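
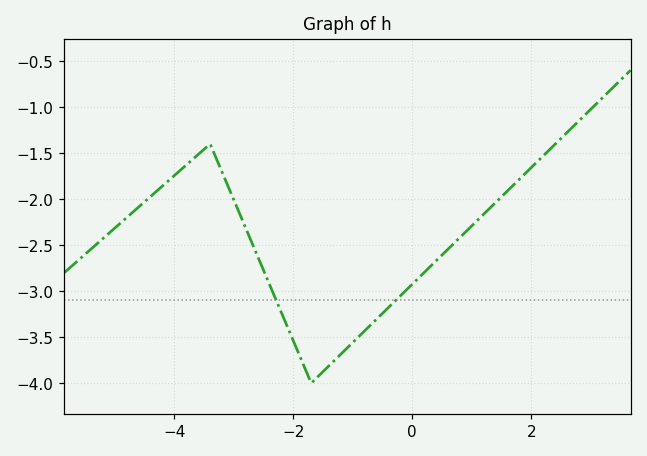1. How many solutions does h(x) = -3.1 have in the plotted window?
2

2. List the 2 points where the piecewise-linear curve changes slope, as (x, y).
(-3.4, -1.4); (-1.7, -4)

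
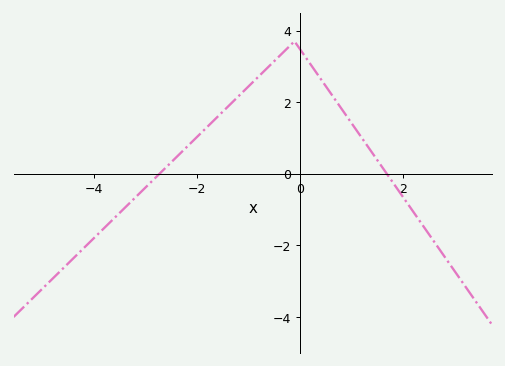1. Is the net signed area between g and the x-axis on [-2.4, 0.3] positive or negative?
positive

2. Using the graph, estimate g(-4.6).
-2.65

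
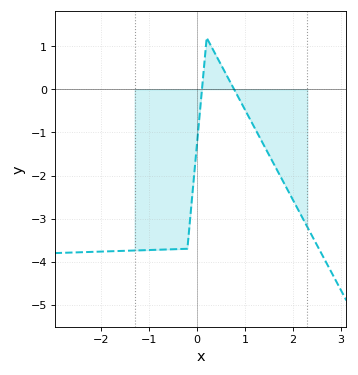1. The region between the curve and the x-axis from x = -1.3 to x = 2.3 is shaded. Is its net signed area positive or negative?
negative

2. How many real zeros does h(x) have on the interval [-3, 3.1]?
2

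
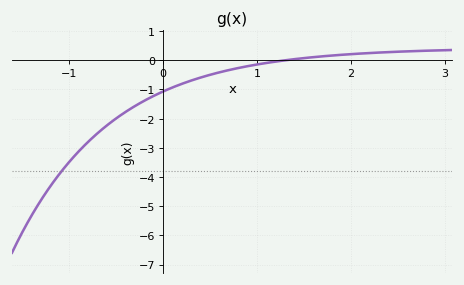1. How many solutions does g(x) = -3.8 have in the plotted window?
1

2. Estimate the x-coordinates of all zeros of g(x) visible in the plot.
1.3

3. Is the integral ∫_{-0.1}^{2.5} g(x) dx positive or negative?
negative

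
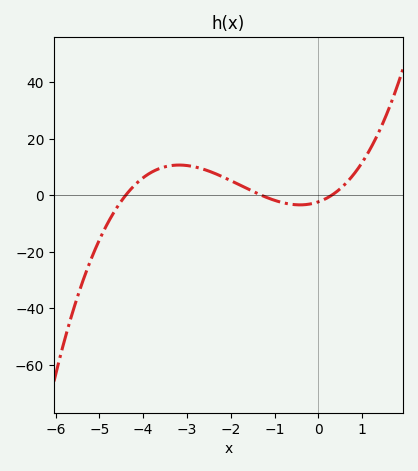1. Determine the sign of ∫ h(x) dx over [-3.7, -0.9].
positive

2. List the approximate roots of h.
-4.4, -1.2, 0.2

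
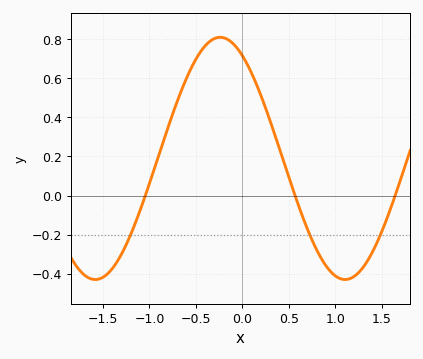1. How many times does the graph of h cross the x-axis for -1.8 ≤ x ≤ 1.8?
3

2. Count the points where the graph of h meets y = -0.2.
3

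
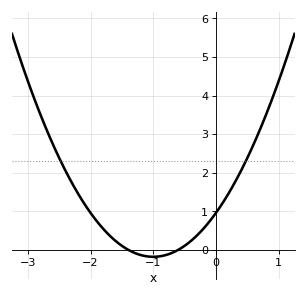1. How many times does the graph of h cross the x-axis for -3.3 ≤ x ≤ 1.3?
2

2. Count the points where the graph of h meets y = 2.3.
2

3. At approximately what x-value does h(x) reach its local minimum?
-1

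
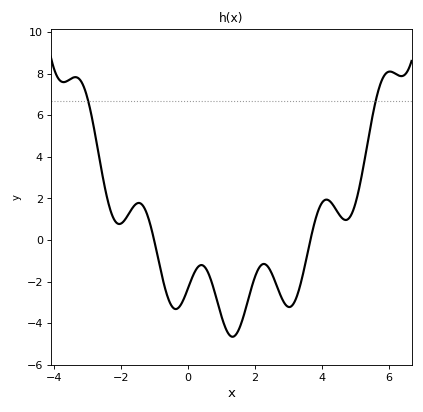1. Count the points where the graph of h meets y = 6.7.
2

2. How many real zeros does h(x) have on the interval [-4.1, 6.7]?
2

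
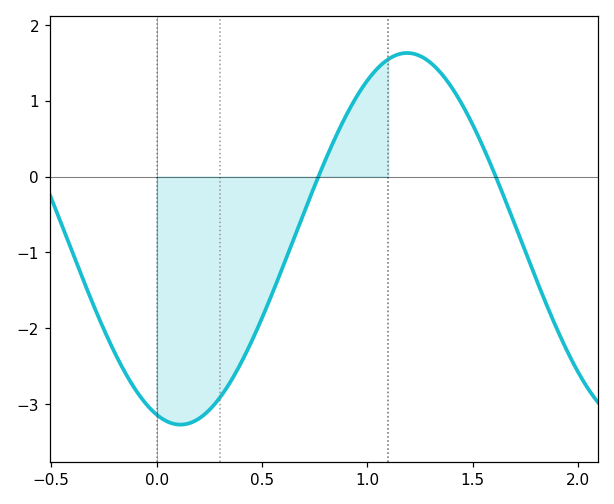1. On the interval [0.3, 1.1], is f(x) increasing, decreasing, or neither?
increasing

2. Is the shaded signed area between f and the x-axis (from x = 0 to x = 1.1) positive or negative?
negative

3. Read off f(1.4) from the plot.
1.2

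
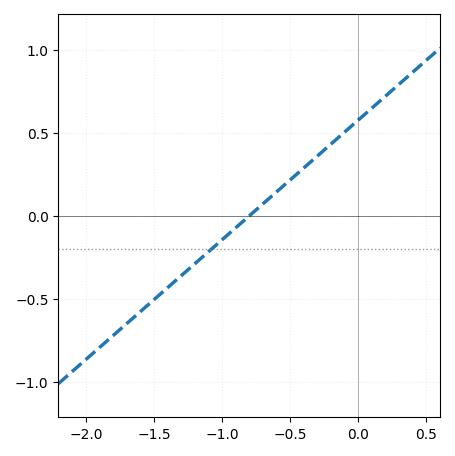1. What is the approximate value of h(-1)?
-0.144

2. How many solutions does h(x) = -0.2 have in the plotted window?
1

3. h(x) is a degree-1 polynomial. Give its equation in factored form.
y = 0.72(x + 0.8)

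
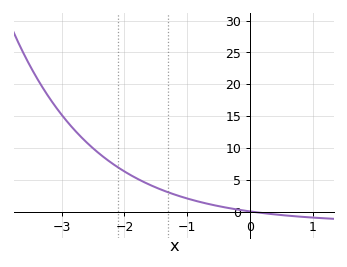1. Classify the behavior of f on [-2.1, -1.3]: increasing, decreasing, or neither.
decreasing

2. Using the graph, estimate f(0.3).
-0.318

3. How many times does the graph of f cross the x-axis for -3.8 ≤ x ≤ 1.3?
1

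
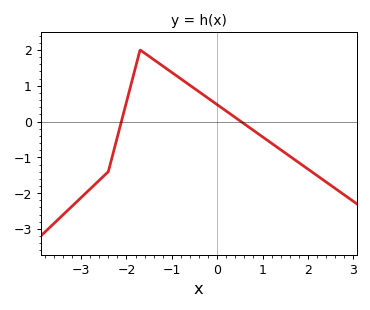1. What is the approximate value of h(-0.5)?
0.921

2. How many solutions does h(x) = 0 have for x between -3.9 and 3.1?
2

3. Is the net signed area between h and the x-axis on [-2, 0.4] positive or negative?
positive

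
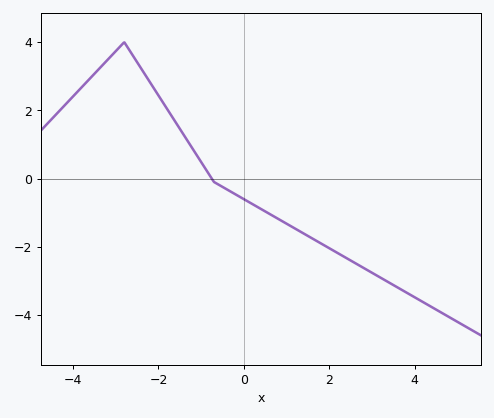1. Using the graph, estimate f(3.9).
-3.4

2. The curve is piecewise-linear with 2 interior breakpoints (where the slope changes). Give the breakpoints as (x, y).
(-2.8, 4); (-0.7, -0.1)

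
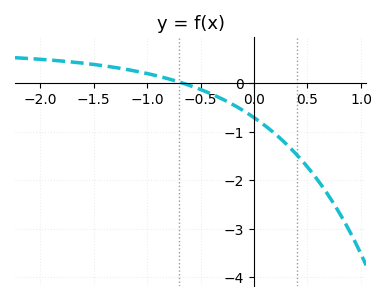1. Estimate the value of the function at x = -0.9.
0.145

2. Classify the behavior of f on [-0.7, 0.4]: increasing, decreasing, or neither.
decreasing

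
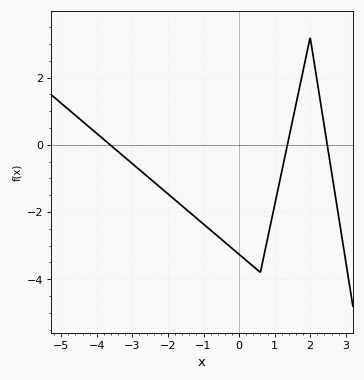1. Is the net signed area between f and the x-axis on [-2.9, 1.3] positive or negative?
negative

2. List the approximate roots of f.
-3.63, 1.36, 2.48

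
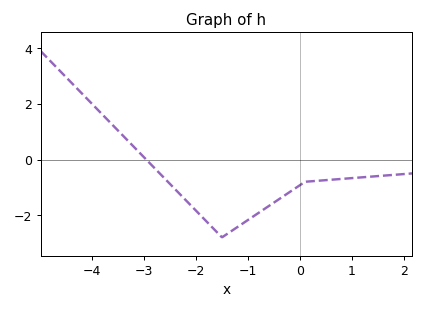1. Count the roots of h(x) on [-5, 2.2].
1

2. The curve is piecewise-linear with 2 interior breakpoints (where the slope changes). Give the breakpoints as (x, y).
(-1.5, -2.8); (0.1, -0.8)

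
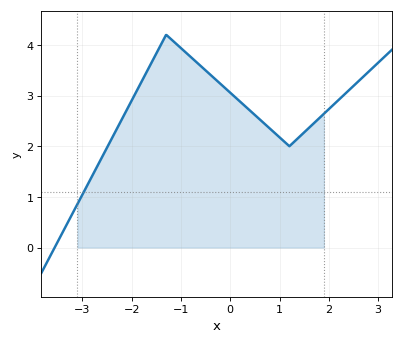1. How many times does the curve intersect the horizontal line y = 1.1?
1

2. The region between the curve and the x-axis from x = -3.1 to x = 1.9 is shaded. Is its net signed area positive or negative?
positive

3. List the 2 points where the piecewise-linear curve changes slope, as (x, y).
(-1.3, 4.2); (1.2, 2)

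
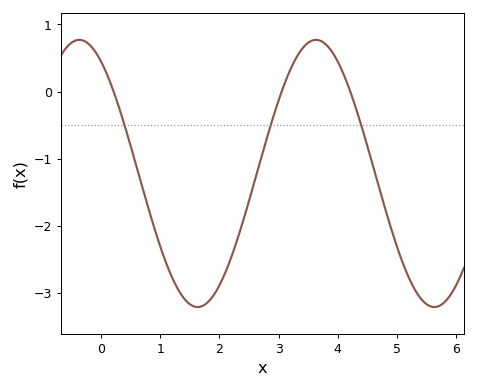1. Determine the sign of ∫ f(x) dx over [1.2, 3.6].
negative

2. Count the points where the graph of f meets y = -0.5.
3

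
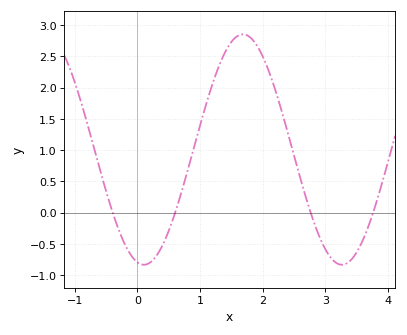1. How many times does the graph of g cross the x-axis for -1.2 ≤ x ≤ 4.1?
4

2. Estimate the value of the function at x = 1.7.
2.85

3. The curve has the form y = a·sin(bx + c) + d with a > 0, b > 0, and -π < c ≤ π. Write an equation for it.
y = 1.84sin(2x - 1.8) + 1.01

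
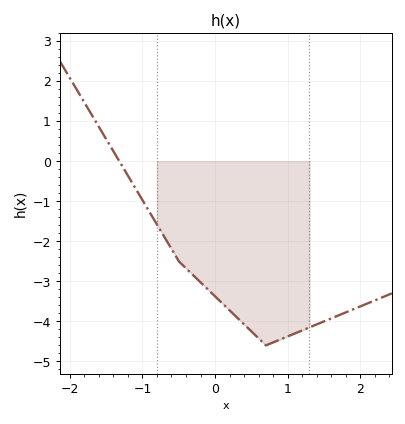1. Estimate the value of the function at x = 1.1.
-4.3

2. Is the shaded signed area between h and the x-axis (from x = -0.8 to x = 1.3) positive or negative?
negative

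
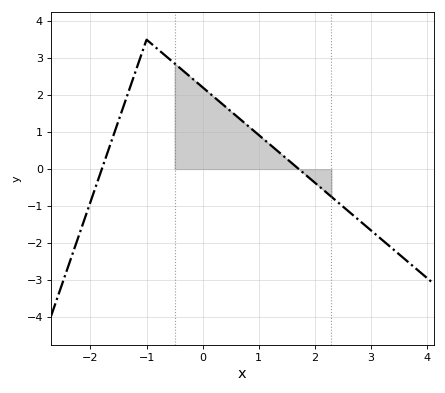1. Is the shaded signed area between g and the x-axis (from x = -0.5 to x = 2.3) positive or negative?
positive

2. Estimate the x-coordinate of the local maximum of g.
-1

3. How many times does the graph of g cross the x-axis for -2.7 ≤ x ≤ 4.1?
2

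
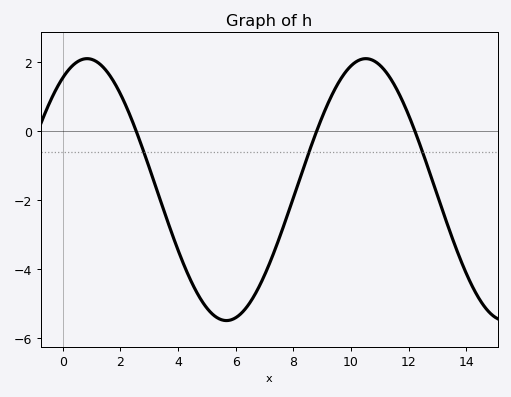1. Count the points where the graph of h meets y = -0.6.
3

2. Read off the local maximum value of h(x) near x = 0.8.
2.2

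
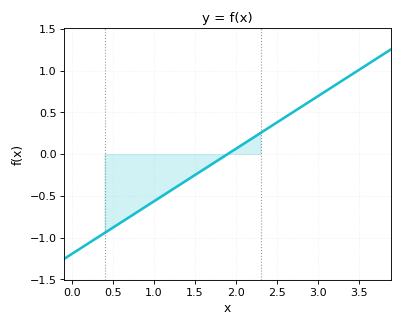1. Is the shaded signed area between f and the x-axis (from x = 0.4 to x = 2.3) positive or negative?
negative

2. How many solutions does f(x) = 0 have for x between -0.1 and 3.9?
1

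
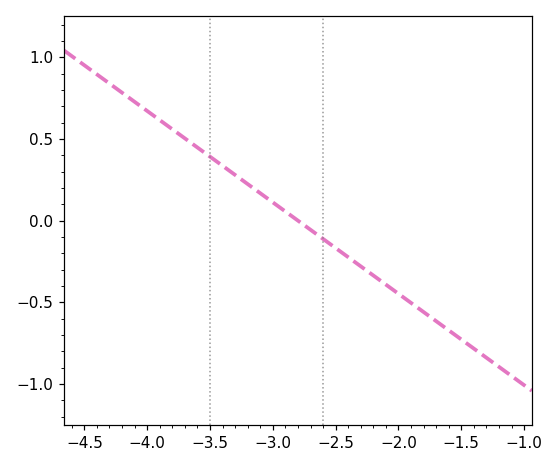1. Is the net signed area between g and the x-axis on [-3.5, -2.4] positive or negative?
positive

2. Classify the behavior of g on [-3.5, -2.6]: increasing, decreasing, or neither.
decreasing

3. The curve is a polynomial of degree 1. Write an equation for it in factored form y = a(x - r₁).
y = -0.56(x + 2.8)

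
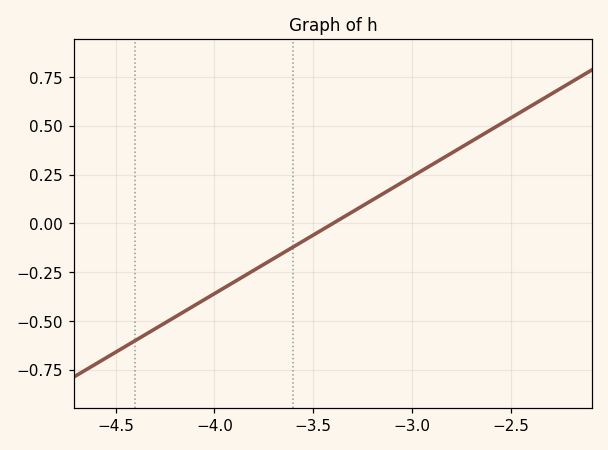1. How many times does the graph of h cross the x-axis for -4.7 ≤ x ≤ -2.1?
1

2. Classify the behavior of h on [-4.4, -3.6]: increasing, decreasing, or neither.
increasing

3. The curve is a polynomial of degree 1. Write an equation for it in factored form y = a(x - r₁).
y = 0.6(x + 3.4)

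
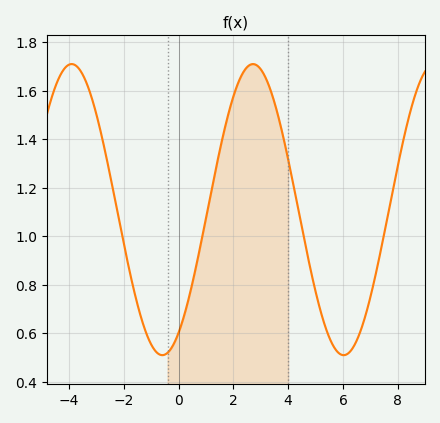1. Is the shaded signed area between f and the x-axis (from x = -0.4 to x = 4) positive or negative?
positive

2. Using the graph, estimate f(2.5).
1.7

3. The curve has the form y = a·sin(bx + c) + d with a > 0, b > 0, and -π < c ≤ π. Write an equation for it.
y = 0.6sin(0.95x - 1.01) + 1.11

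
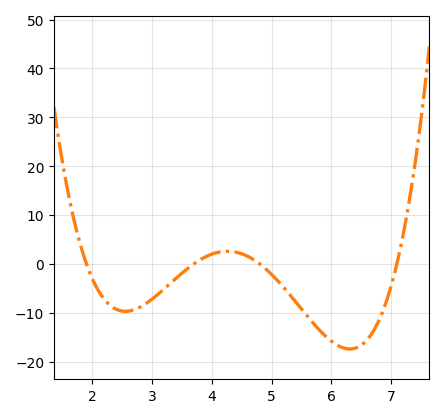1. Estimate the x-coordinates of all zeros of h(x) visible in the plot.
1.9, 3.7, 4.8, 7.1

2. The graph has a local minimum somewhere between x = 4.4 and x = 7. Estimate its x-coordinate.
6.31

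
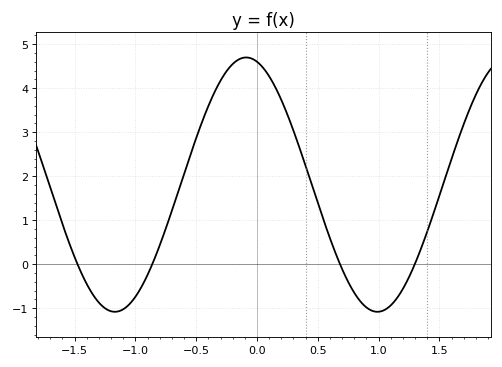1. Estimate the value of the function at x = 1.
-1.1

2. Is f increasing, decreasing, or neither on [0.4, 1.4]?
neither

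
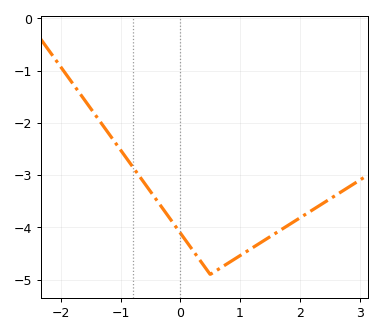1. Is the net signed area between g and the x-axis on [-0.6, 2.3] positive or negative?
negative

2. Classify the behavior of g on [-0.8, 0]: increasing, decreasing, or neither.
decreasing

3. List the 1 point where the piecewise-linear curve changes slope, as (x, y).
(0.5, -4.9)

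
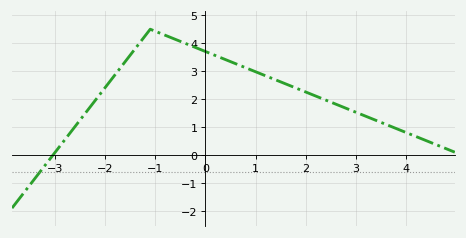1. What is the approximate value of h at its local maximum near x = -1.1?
4.5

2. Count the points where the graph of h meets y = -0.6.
1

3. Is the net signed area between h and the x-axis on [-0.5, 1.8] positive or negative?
positive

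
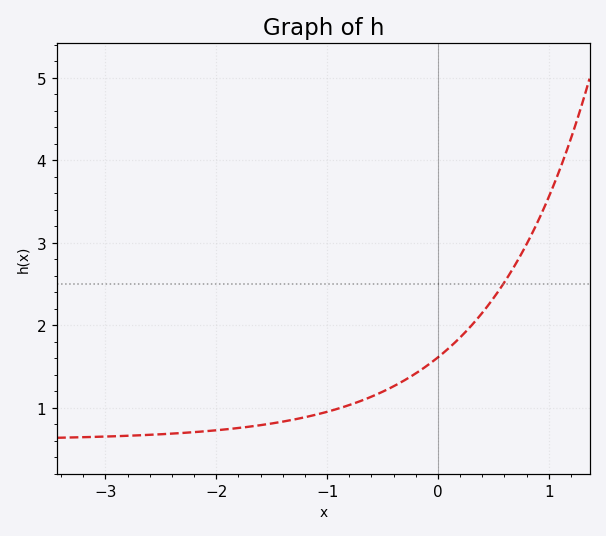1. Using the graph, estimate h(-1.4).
0.8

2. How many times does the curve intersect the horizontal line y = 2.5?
1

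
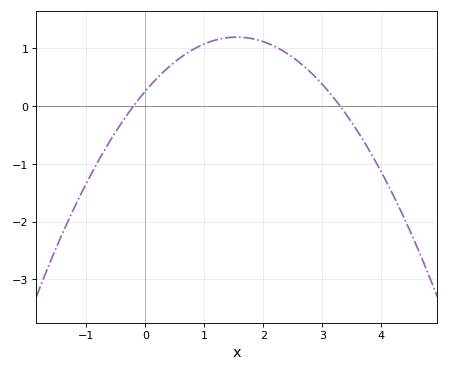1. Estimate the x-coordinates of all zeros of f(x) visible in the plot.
-0.2, 3.3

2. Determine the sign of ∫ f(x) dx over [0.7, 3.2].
positive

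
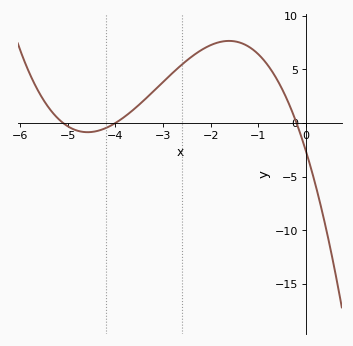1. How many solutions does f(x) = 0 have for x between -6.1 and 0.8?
3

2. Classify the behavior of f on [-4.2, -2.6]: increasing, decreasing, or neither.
increasing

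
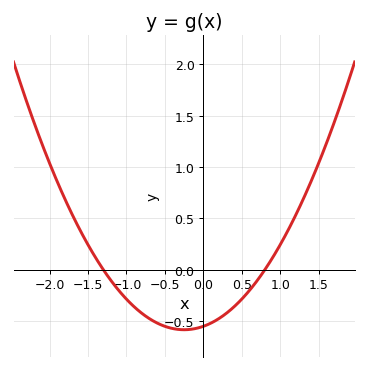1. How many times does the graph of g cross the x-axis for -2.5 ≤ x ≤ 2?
2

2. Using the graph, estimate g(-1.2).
-0.106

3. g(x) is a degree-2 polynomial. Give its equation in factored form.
y = 0.53(x + 1.3)(x - 0.8)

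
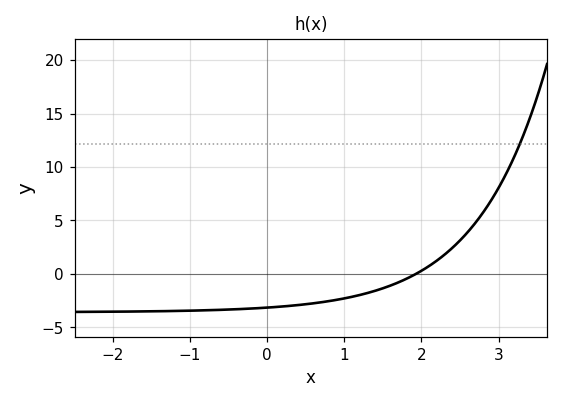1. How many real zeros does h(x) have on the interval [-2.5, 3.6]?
1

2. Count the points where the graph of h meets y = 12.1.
1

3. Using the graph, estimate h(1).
-2.31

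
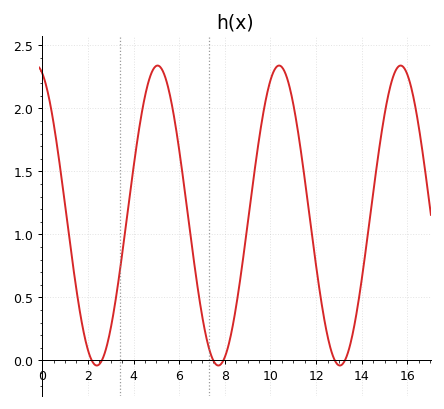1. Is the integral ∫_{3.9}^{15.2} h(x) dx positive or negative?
positive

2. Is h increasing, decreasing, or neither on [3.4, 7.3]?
neither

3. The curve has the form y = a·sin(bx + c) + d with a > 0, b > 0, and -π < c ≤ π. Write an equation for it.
y = 1.19sin(1.2x + 1.9) + 1.15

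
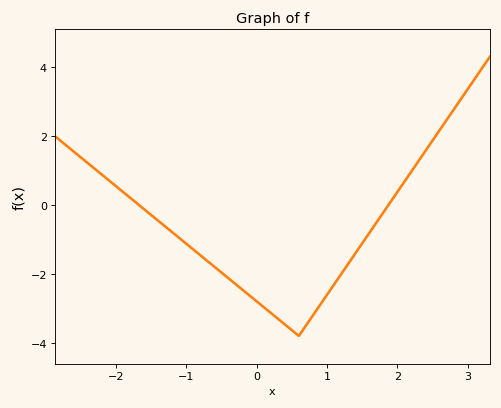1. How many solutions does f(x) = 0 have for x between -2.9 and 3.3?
2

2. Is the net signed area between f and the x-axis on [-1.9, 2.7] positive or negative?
negative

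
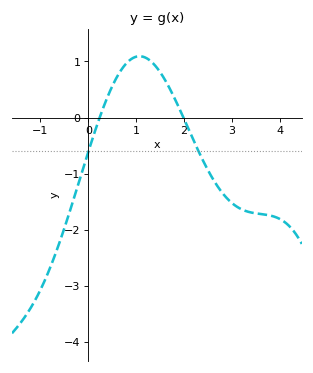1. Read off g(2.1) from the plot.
-0.211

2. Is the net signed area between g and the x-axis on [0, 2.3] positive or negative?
positive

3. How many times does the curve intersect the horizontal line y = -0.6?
2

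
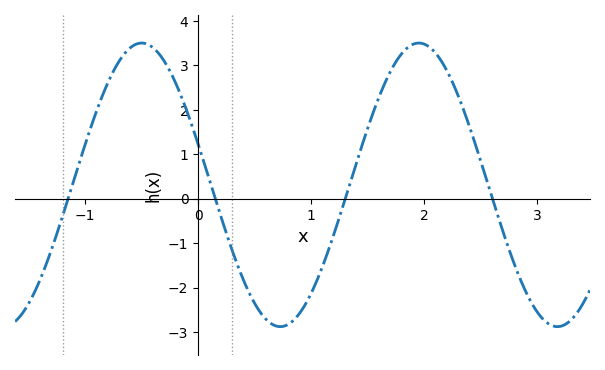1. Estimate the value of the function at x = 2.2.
2.9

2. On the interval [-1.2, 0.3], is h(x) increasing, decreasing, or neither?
neither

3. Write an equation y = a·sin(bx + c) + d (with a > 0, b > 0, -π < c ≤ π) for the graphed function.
y = 3.19sin(2.6x + 2.8) + 0.31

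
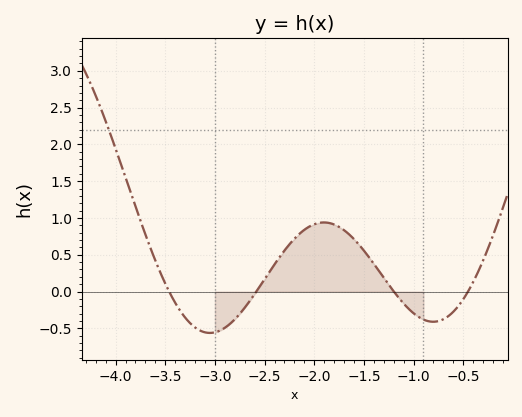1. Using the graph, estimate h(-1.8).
0.912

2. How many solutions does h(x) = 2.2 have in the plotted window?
1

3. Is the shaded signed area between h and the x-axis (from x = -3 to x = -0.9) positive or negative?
positive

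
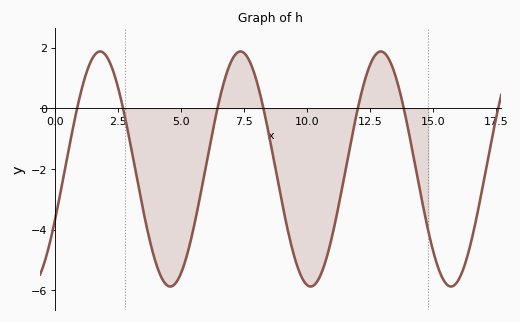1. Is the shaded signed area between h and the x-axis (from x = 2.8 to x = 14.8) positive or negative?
negative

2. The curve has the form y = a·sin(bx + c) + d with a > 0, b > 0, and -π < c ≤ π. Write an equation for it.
y = 3.87sin(1.1x - 0.46) - 2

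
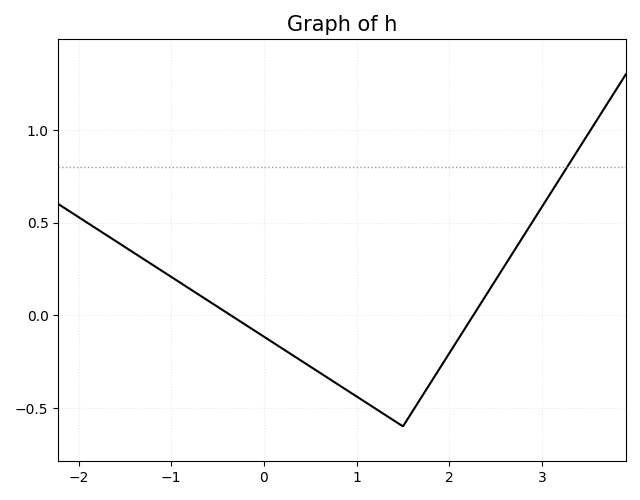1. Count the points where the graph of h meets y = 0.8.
1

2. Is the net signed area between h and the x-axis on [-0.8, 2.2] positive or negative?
negative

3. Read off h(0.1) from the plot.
-0.15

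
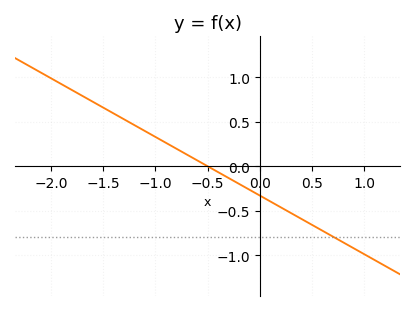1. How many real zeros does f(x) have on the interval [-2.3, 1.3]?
1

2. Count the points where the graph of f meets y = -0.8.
1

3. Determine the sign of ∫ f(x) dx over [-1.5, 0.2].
positive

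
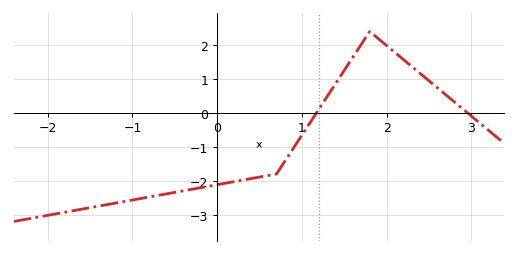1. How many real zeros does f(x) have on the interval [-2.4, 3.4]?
2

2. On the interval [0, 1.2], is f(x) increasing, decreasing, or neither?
increasing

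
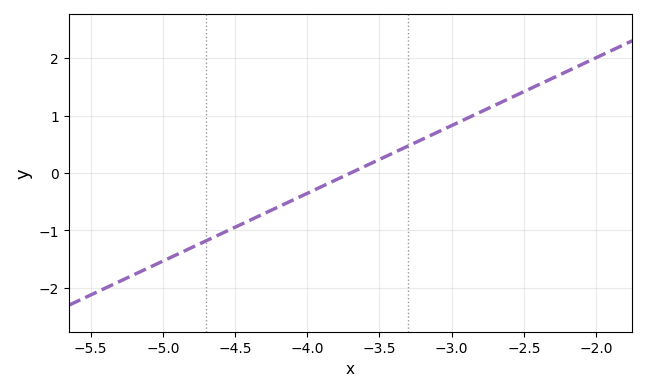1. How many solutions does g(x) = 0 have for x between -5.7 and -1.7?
1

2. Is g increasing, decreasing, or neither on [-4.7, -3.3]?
increasing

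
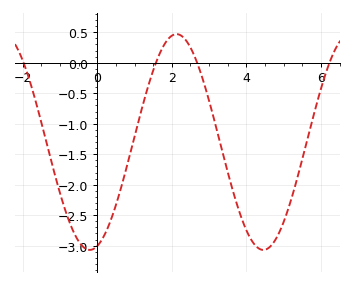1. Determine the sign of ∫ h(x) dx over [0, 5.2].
negative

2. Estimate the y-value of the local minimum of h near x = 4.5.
-3.07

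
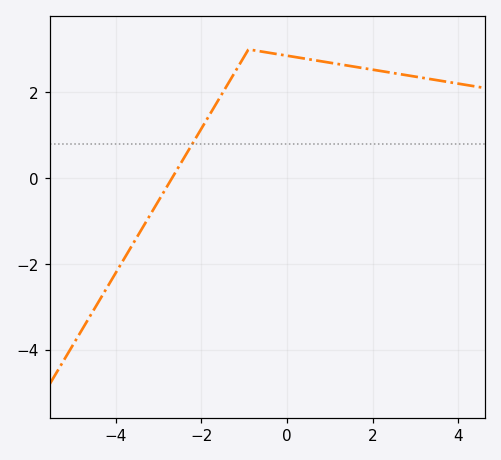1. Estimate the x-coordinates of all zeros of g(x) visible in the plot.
-2.6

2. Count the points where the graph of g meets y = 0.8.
1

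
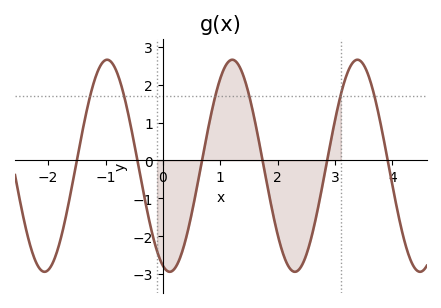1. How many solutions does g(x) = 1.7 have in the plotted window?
6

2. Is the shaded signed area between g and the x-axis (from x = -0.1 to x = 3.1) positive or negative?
negative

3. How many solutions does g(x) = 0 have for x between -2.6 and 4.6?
6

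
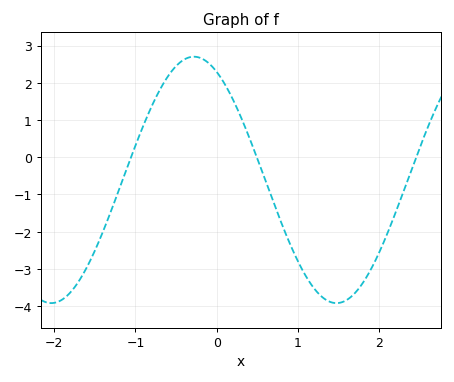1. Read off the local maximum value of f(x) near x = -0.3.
2.7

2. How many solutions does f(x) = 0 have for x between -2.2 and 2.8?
3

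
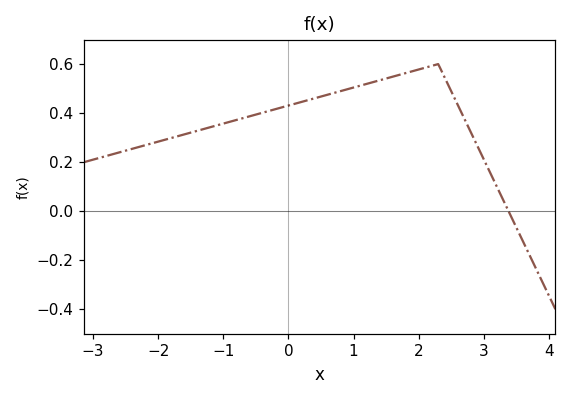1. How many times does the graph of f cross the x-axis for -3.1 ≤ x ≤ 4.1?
1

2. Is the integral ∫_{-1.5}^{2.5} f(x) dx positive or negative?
positive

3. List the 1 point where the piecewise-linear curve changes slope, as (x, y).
(2.3, 0.6)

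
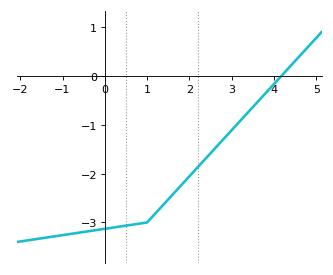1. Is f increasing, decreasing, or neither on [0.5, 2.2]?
increasing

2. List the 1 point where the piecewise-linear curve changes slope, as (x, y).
(1, -3)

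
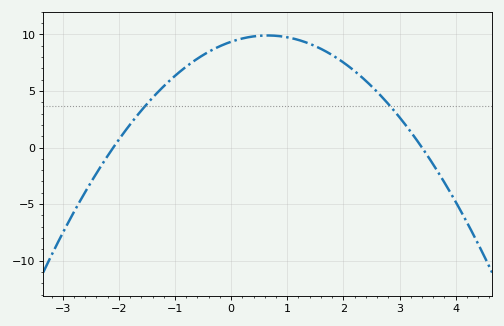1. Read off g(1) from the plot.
9.5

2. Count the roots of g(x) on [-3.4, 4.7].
2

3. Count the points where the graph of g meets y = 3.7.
2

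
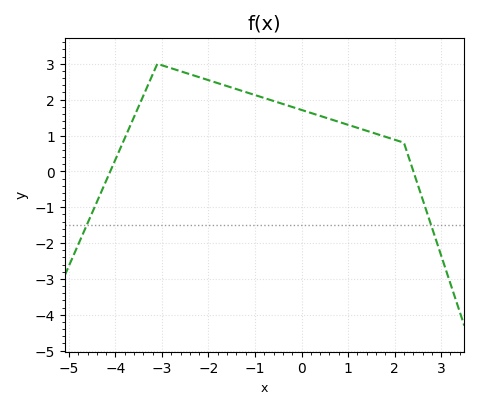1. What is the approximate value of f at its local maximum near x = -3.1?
3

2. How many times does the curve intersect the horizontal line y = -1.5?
2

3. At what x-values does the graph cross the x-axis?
-4.2, 2.4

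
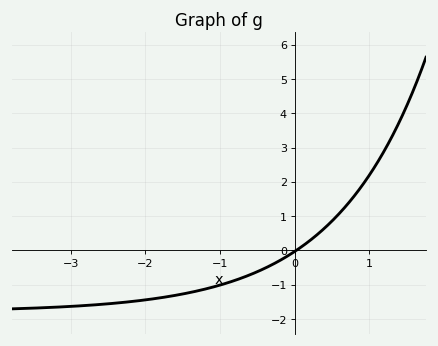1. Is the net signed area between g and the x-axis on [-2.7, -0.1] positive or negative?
negative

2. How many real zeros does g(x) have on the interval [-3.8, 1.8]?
1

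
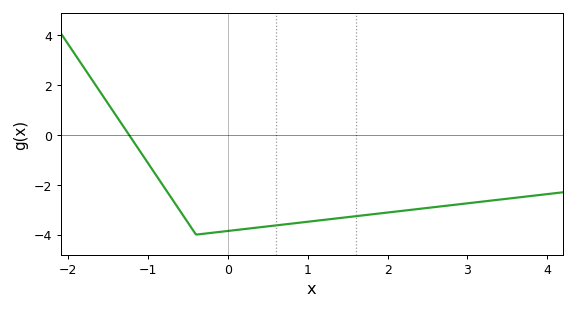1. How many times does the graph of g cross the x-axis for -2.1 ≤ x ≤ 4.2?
1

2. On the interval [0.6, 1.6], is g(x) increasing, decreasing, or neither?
increasing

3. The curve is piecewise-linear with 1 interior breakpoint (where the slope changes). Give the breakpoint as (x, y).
(-0.4, -4)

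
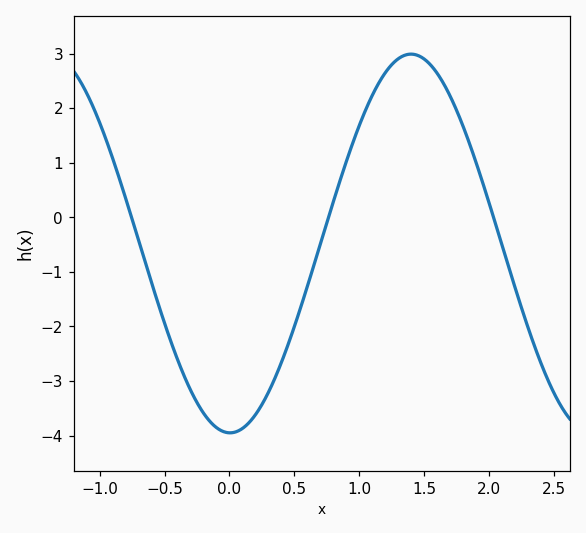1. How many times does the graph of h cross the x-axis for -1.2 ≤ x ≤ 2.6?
3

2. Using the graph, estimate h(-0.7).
-0.4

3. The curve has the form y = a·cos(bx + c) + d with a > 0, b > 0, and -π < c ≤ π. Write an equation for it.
y = 3.47cos(2.2x + 3.1) - 0.48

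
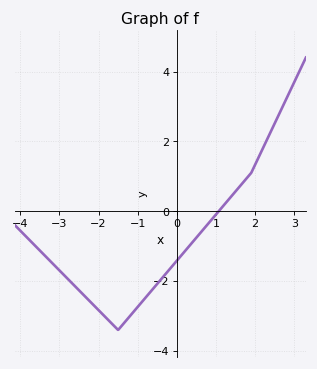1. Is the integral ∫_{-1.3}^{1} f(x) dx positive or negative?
negative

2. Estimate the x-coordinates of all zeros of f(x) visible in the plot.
1.07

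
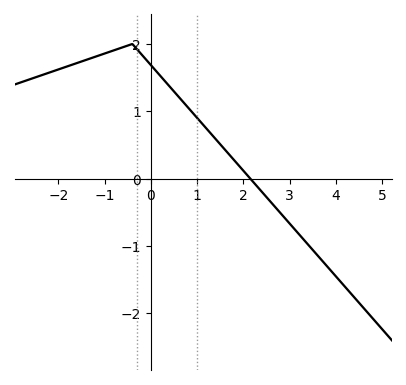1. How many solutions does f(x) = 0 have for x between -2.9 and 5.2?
1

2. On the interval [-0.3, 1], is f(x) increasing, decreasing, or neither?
decreasing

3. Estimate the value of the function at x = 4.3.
-1.7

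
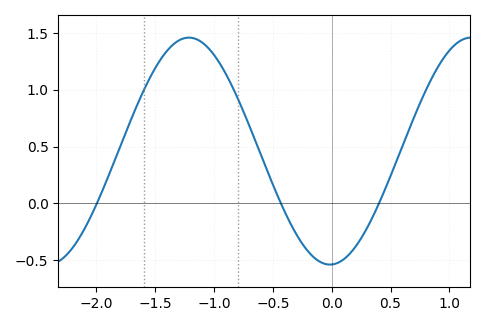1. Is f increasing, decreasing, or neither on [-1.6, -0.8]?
neither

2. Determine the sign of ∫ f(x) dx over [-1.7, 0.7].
positive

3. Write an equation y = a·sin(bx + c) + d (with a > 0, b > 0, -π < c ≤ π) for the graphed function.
y = 1sin(2.6x - 1.5) + 0.46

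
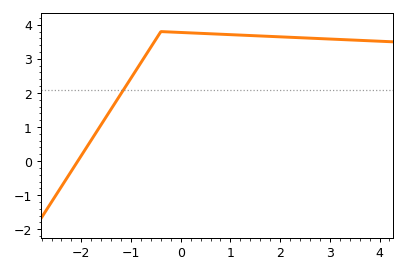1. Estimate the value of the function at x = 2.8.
3.59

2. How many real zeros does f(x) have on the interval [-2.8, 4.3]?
1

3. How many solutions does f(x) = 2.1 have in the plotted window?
1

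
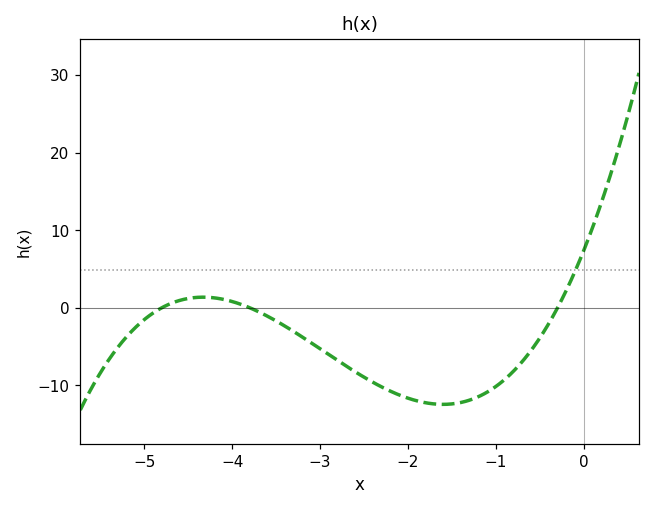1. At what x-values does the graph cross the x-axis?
-4.8, -3.8, -0.3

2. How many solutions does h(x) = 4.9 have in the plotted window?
1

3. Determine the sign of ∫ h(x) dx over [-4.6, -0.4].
negative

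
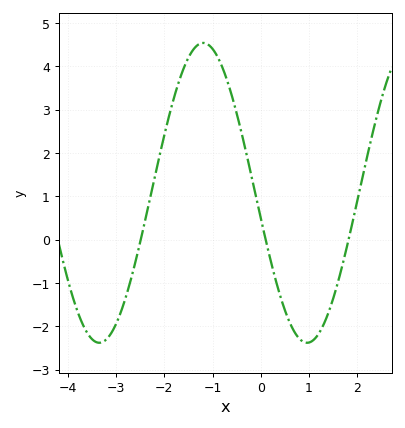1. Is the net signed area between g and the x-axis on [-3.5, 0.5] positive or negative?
positive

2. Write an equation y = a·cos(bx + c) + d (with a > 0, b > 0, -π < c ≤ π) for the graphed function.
y = 3.46cos(1.5x + 1.7) + 1.08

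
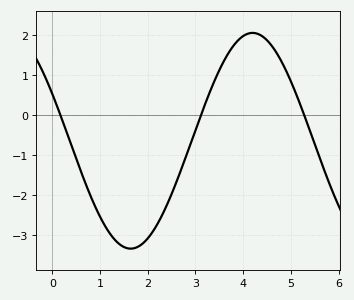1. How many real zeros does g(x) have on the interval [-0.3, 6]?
3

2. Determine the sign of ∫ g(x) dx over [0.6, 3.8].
negative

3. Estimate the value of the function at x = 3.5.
1.1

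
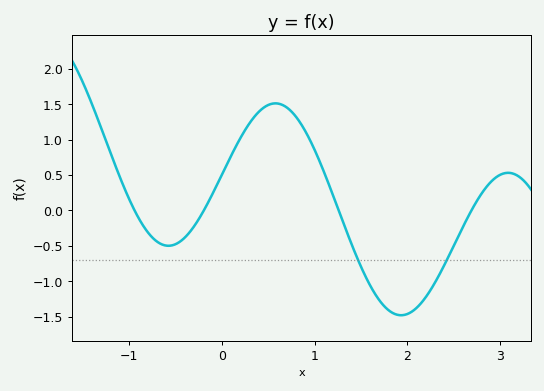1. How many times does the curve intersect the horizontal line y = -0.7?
2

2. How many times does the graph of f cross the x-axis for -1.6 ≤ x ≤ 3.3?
4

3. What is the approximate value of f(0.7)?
1.45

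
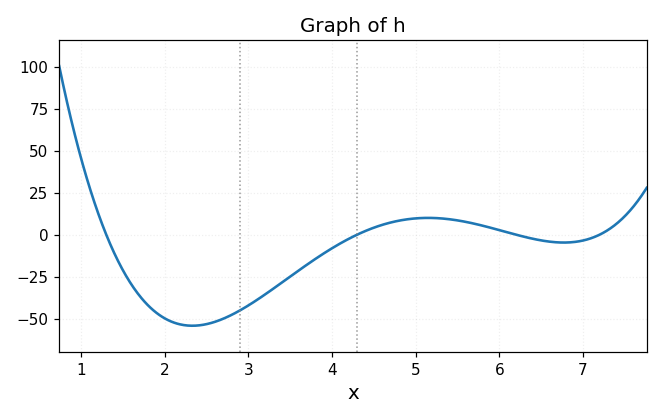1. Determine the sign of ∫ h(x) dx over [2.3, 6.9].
negative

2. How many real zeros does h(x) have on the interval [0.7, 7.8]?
4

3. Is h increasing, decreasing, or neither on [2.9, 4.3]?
increasing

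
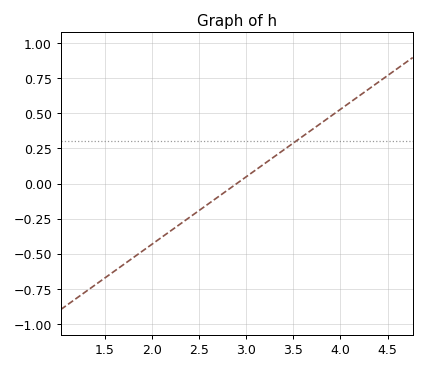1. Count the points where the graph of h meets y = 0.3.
1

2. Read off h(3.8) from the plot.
0.432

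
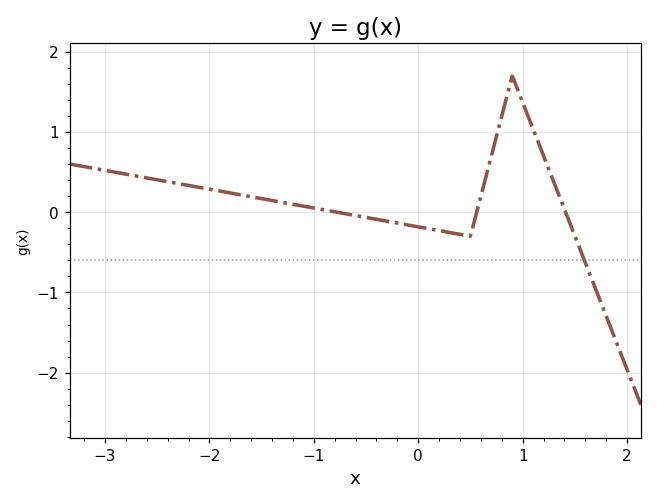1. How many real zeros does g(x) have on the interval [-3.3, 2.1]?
3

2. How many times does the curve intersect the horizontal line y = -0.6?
1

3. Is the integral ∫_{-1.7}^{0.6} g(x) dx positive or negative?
negative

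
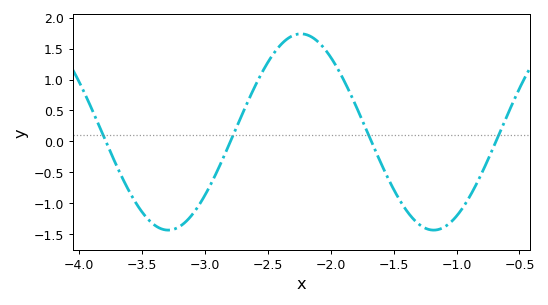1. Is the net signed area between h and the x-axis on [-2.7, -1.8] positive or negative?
positive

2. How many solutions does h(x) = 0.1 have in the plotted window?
4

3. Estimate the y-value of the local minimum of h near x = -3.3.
-1.45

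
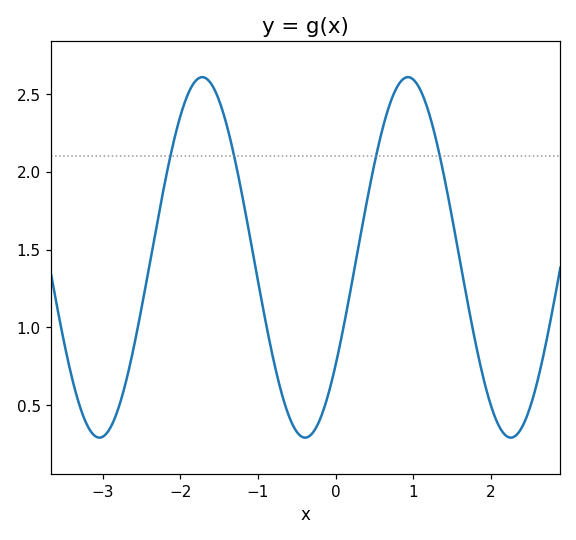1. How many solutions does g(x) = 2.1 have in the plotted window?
4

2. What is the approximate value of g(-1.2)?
1.85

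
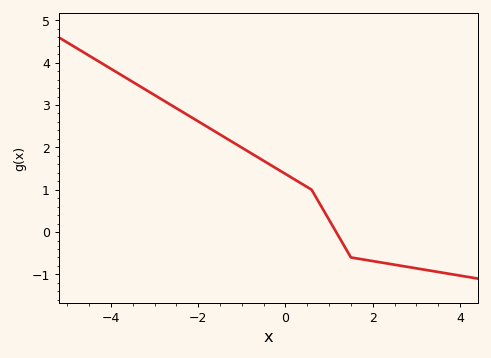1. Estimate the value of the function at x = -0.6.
1.75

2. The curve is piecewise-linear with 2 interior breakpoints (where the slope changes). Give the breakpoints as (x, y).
(0.6, 1); (1.5, -0.6)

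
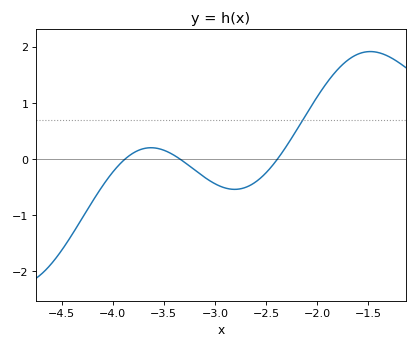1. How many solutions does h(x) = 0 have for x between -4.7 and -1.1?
3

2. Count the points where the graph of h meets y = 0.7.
1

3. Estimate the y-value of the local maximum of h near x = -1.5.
1.9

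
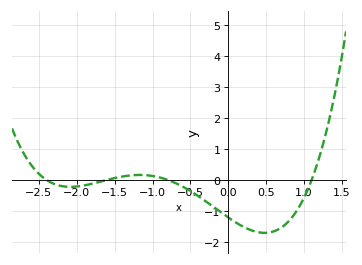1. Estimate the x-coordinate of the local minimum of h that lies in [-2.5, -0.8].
-2.08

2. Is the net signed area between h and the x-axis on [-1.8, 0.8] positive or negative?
negative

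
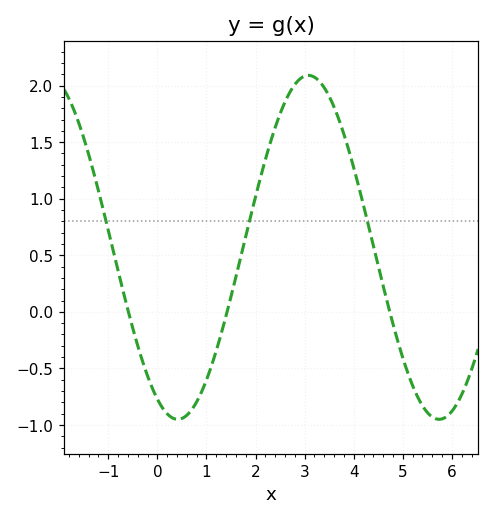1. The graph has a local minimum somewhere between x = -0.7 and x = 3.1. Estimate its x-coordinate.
0.414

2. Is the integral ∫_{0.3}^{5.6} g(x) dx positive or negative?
positive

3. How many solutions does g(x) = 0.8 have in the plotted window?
3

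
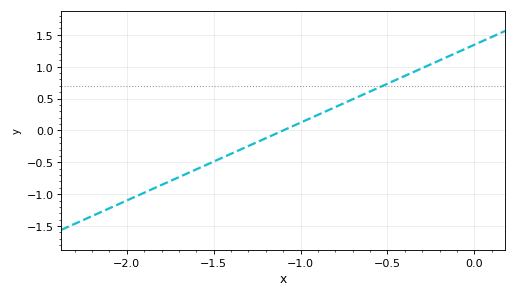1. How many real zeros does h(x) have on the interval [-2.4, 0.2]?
1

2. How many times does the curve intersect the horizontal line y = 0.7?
1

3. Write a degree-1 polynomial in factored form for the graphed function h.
y = 1.22(x + 1.1)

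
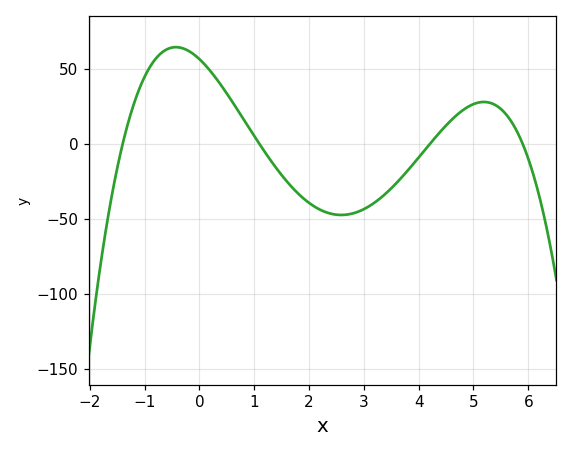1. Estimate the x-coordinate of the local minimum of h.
2.6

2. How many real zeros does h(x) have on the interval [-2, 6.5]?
4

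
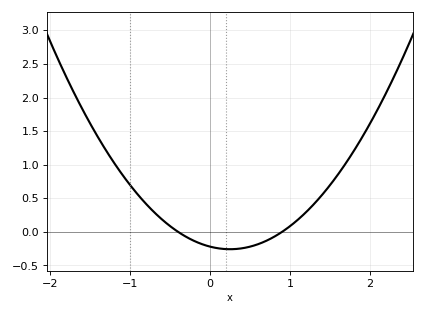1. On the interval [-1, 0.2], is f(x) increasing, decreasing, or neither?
decreasing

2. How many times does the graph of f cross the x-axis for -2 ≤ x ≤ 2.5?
2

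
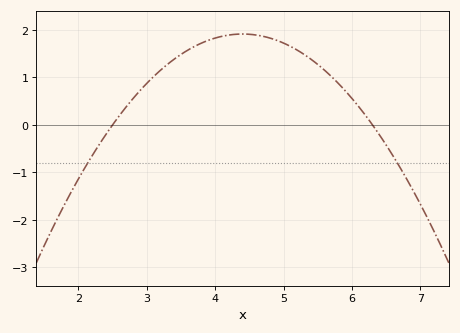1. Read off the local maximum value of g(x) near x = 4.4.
1.91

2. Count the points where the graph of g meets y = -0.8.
2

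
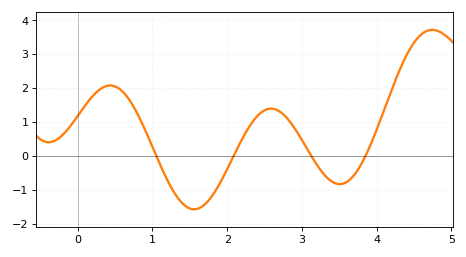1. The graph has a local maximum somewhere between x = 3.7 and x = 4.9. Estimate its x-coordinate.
4.74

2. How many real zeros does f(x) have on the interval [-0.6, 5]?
4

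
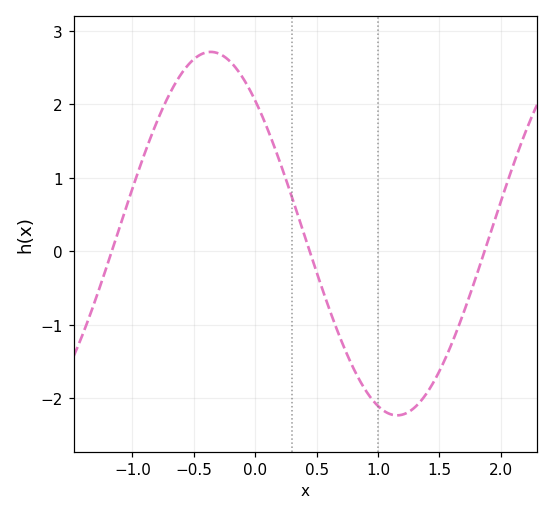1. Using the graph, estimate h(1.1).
-2.2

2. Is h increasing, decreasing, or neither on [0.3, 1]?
decreasing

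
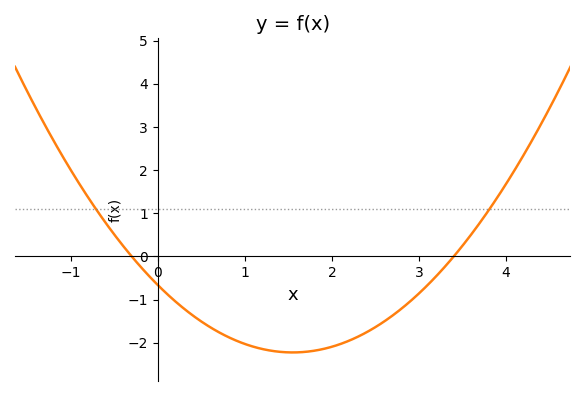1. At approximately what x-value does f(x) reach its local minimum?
1.55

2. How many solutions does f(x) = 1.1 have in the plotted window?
2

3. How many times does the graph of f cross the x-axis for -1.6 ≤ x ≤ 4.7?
2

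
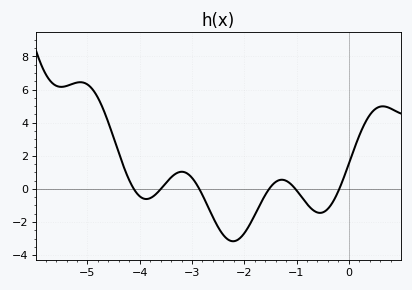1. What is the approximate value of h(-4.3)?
1.29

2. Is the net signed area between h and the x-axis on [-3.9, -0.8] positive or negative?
negative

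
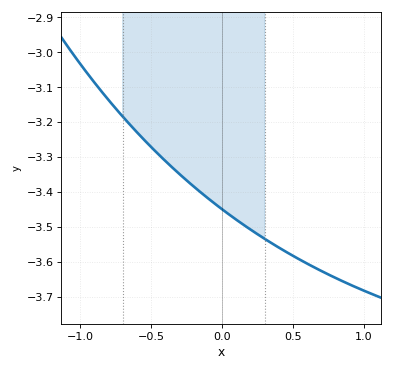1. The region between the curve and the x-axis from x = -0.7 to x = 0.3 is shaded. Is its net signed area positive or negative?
negative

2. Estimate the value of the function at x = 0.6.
-3.61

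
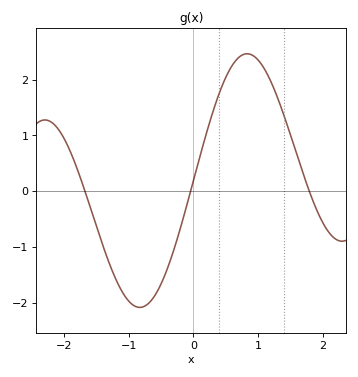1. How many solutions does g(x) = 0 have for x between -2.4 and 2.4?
3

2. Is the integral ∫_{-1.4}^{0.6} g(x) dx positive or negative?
negative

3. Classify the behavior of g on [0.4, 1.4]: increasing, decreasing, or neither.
neither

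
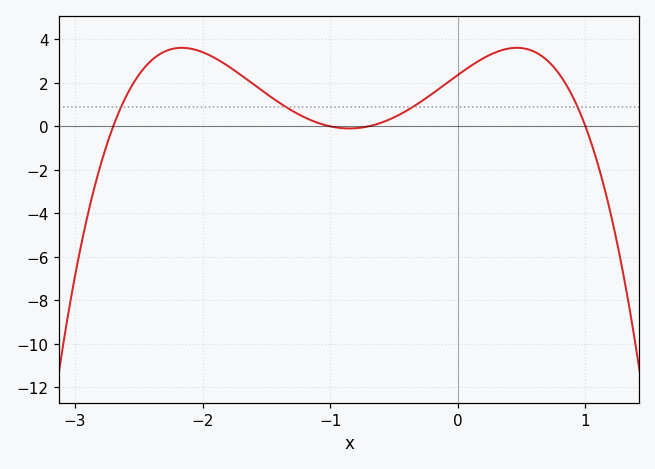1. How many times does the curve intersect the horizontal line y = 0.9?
4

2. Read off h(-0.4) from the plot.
0.724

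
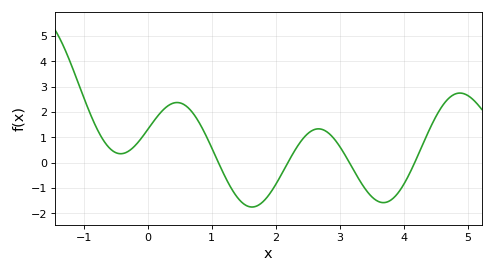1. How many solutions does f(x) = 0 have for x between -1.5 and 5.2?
4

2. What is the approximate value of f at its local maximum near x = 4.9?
2.7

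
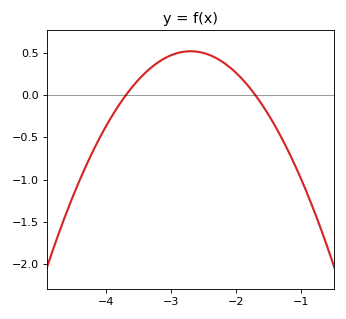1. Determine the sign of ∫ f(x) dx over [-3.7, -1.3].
positive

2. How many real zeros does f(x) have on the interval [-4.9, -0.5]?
2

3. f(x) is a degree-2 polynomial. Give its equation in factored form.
y = -0.52(x + 3.7)(x + 1.7)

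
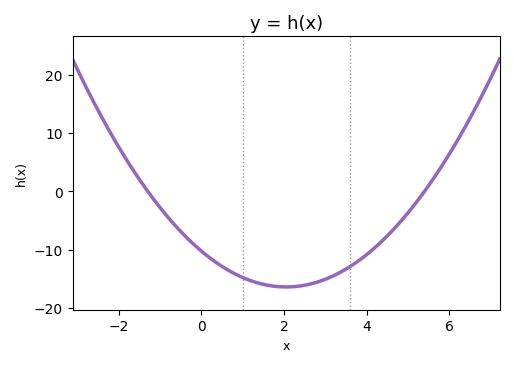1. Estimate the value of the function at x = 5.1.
-2.8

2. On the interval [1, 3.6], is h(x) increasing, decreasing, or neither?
neither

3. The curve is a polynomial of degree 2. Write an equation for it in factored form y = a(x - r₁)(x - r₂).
y = 1.46(x + 1.3)(x - 5.4)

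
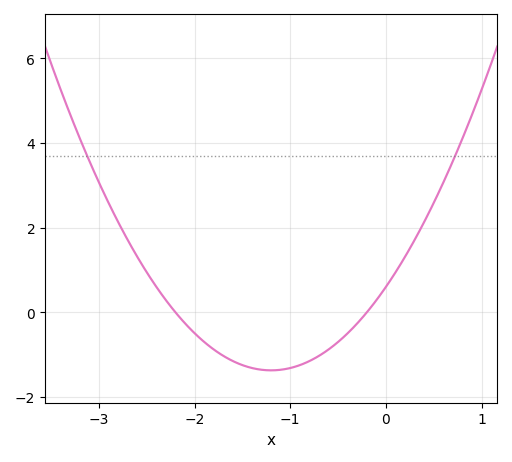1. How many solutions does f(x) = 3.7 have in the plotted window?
2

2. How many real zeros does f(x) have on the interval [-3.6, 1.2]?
2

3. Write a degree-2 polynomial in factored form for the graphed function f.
y = 1.37(x + 2.2)(x + 0.2)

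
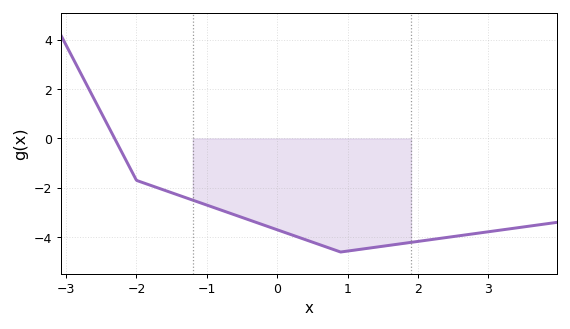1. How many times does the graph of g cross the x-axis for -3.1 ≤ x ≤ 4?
1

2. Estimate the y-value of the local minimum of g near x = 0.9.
-4.6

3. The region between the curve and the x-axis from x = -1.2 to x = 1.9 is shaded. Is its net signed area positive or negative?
negative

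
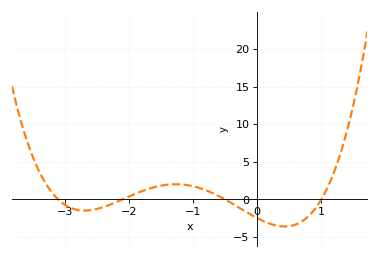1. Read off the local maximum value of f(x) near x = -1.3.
2.02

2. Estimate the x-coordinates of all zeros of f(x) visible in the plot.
-3.1, -2.1, -0.5, 1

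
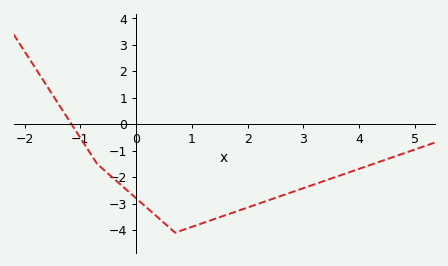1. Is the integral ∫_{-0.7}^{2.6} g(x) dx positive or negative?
negative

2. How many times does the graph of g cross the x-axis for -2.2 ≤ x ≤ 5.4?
1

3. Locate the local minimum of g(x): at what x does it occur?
0.701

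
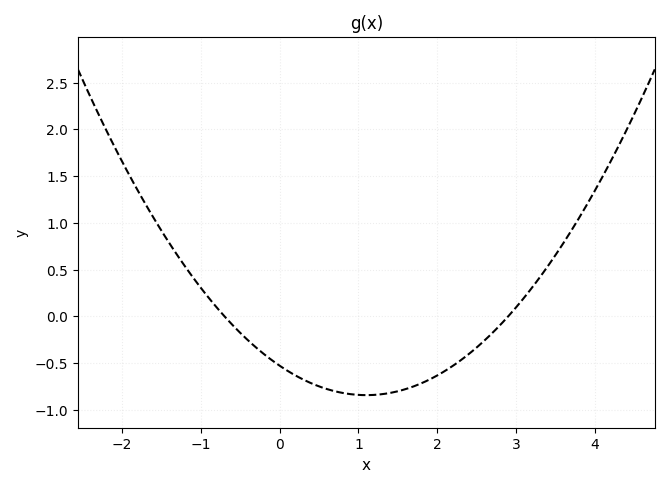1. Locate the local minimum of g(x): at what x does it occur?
1.1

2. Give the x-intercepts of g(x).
-0.7, 2.9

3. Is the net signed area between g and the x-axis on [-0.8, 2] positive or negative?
negative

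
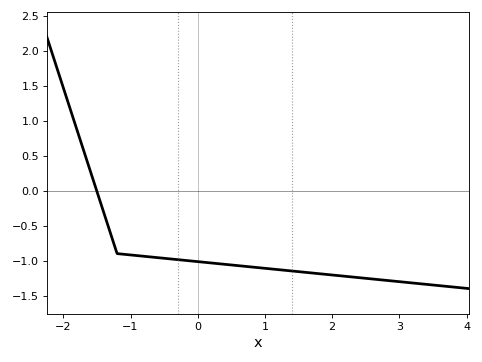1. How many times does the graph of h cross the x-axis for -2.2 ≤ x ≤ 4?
1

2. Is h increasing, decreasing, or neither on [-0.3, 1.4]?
decreasing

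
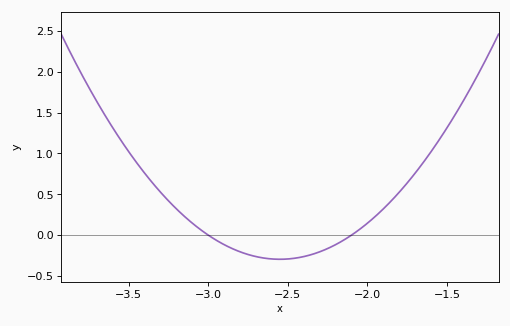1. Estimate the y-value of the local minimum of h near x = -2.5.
-0.3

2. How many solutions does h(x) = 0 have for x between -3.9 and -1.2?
2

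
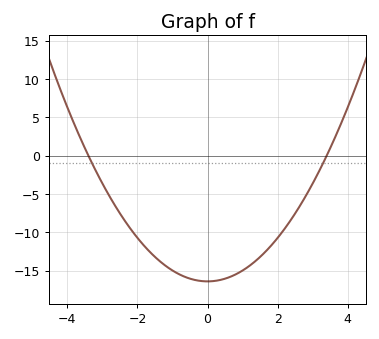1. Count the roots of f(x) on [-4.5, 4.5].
2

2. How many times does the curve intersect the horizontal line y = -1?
2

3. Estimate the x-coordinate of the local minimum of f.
0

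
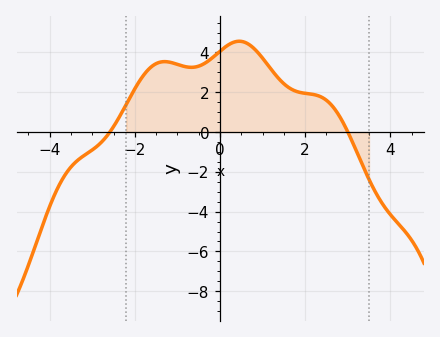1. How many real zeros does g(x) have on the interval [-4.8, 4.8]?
2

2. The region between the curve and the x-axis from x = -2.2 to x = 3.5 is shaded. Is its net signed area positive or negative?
positive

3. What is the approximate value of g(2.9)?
0.4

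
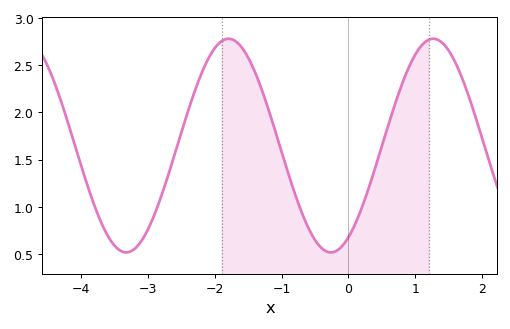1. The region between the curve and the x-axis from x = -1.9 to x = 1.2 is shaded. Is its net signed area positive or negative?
positive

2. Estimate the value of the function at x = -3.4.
0.532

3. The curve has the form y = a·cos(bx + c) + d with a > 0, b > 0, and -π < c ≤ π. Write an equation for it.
y = 1.13cos(2.05x - 2.6) + 1.65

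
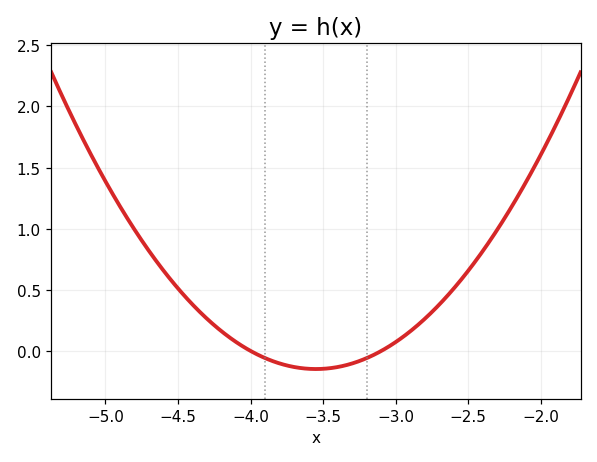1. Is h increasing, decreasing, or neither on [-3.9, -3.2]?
neither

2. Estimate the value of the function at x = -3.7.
-0.131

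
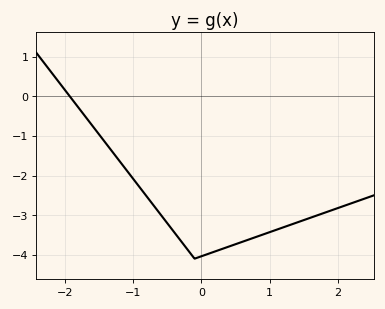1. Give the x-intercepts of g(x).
-1.93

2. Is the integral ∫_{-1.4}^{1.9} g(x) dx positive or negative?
negative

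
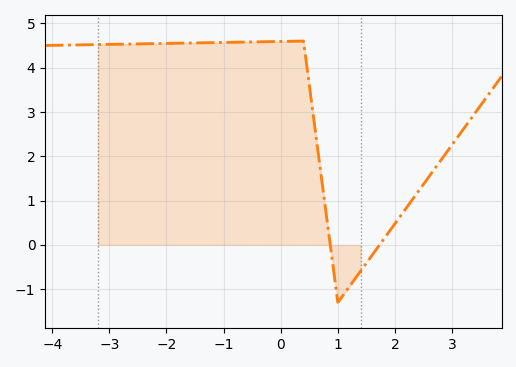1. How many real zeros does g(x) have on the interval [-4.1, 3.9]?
2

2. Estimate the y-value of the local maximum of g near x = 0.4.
4.6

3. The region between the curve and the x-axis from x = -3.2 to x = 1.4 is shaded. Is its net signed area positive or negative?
positive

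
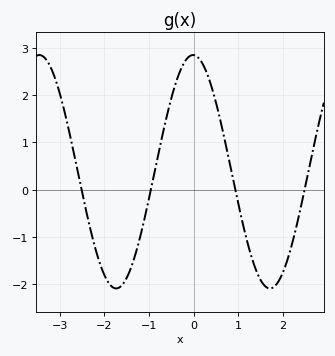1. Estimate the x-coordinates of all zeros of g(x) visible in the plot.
-2.5, -1, 0.9, 2.5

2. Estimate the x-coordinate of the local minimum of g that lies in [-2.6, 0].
-1.7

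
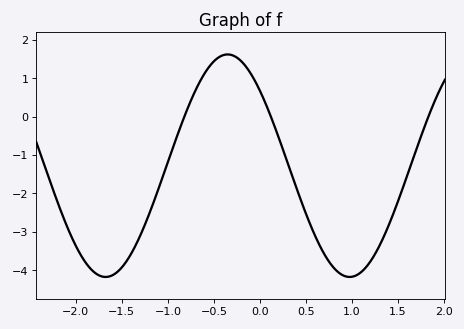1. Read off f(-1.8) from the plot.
-4.1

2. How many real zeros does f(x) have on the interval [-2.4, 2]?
3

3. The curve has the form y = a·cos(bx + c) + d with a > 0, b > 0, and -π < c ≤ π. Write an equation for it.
y = 2.9cos(2.4x + 0.83) - 1.28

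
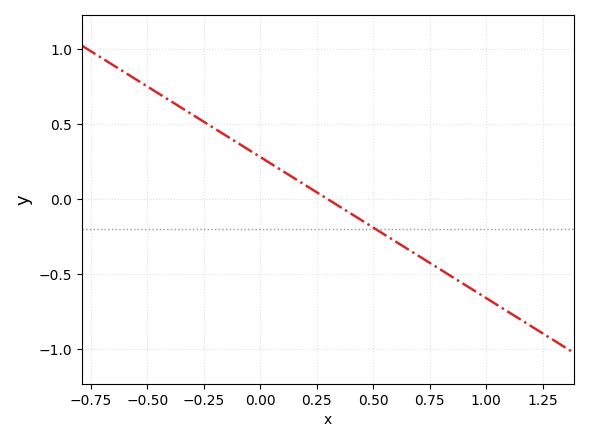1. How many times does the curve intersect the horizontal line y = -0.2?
1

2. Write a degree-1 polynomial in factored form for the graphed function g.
y = -0.94(x - 0.3)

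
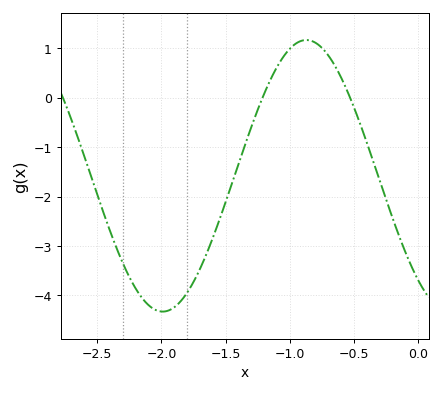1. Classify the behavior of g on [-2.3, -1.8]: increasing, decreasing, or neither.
neither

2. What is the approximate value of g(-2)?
-4.3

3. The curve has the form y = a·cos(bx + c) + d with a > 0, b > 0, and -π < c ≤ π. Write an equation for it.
y = 2.75cos(2.8x + 2.5) - 1.58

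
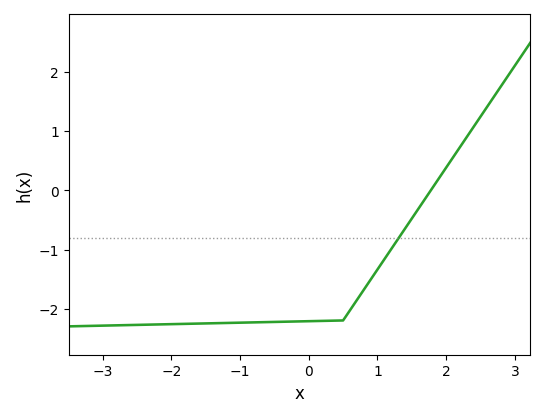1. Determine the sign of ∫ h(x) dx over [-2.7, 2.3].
negative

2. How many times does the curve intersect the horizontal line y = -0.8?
1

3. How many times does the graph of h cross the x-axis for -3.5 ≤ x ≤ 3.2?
1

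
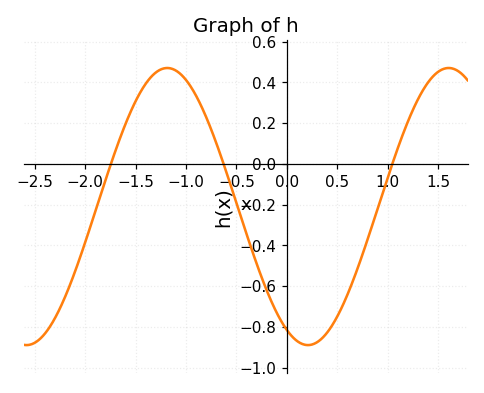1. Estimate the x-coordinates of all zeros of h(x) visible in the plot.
-1.7, -0.6, 1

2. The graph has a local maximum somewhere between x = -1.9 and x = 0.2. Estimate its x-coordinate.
-1.2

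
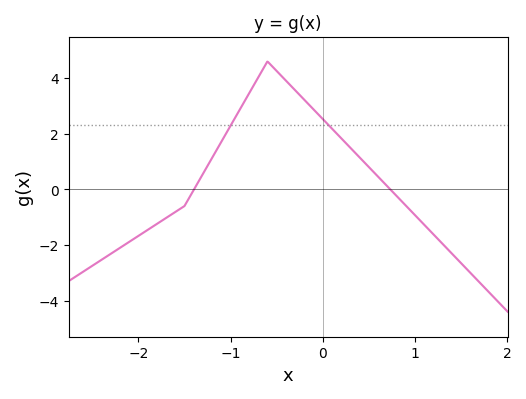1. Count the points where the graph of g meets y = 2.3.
2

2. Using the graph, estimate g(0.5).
0.8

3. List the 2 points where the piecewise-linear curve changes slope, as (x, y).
(-1.5, -0.6); (-0.6, 4.6)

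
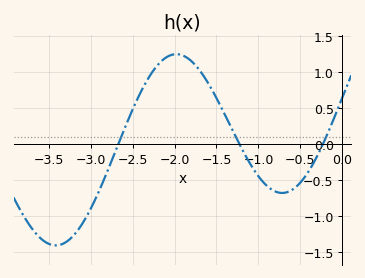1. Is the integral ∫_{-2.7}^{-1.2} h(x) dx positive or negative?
positive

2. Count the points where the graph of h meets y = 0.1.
3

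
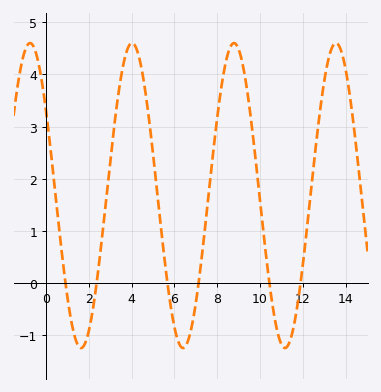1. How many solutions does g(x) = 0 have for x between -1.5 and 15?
6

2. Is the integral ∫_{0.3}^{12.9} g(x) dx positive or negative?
positive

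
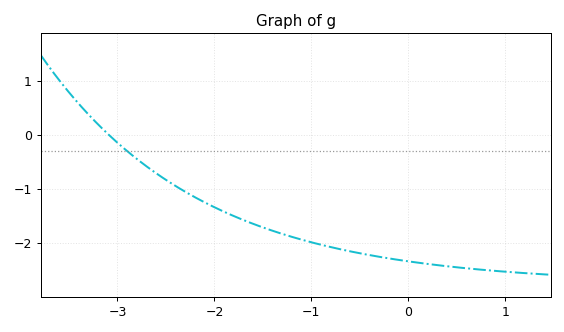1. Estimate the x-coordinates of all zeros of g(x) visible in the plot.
-3.09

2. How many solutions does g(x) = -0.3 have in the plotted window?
1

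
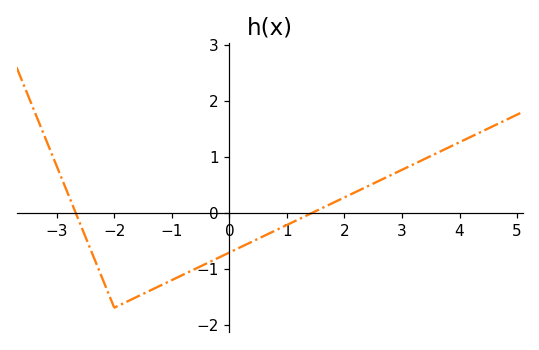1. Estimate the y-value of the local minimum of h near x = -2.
-1.7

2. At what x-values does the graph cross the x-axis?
-2.67, 1.45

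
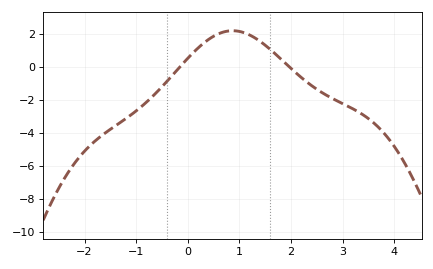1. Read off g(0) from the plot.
0.6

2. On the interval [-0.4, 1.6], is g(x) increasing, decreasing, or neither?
neither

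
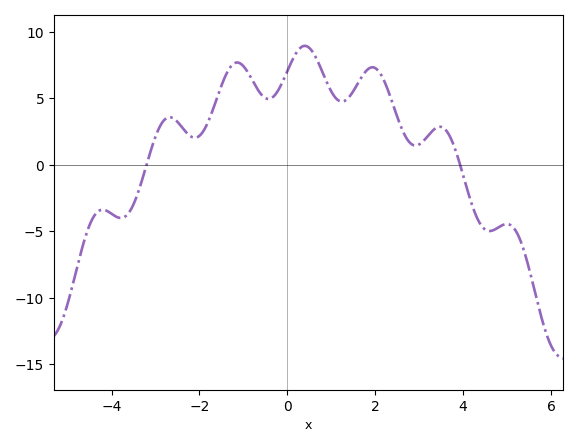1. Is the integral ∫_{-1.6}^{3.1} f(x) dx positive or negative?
positive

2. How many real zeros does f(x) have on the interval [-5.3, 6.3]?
2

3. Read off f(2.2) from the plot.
6.34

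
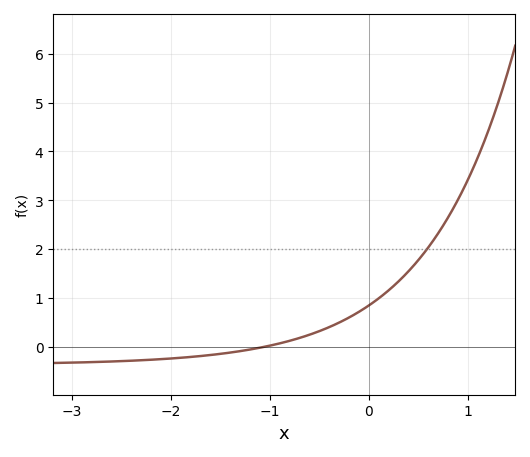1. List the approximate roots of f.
-1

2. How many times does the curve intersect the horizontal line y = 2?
1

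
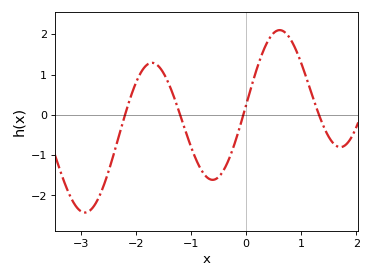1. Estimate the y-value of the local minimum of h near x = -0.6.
-1.61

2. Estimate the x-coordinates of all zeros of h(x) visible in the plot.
-2.2, -1.2, -0.051, 1.32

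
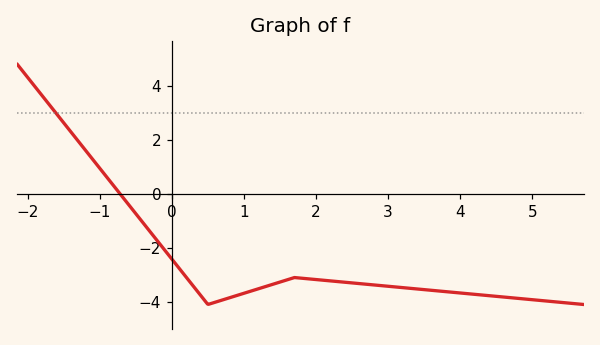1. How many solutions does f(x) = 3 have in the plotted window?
1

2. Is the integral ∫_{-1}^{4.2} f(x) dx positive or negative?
negative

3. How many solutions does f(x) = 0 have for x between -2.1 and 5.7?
1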